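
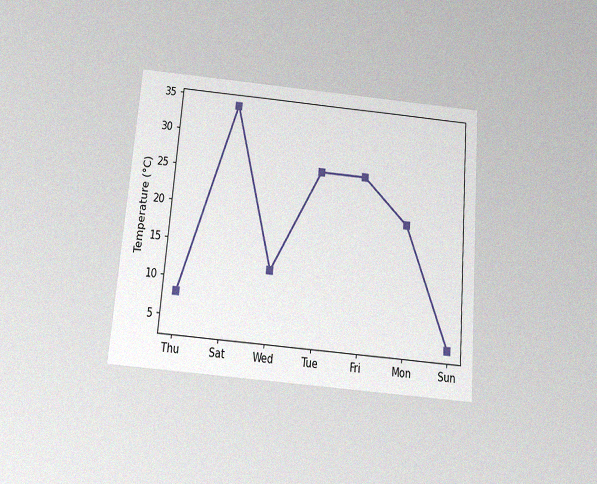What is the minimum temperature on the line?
4°C

The chart is tilted about 5° clockwise and viewed slightly from below, with some photo noise. The lowest point is at Sun, and reading across to the y-axis gives 4°C.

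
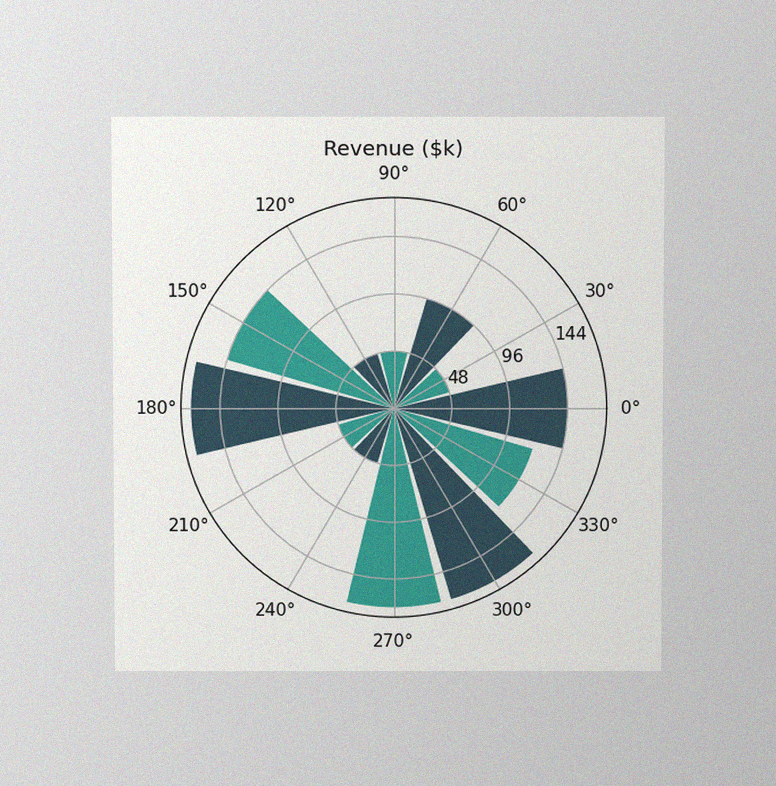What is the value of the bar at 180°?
$168k

The chart is viewed slightly from above, with some photo noise. The bar at 180° reaches $168k on the radial axis.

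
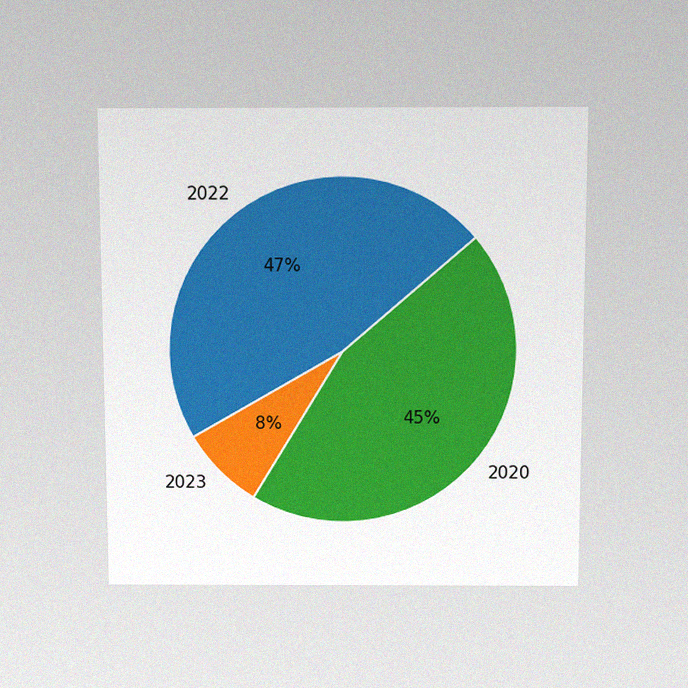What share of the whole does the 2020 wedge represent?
The chart is viewed slightly from above, with some photo noise. The 2020 slice takes up 45% of the pie.

45%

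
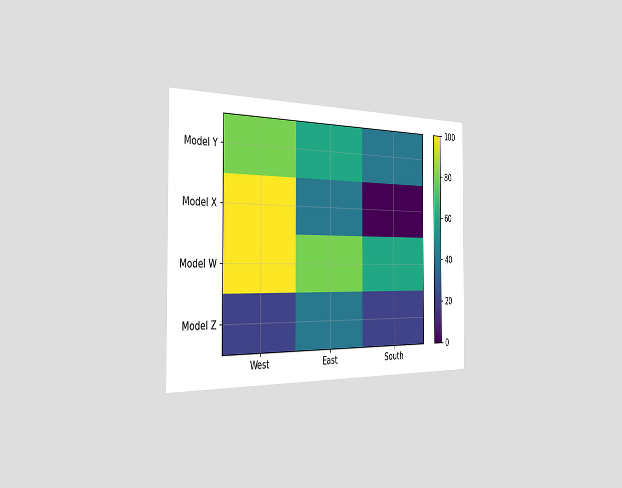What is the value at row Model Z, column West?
20

The chart is viewed slightly from the left. Matching cell (Model Z, West) against the colorbar gives 20.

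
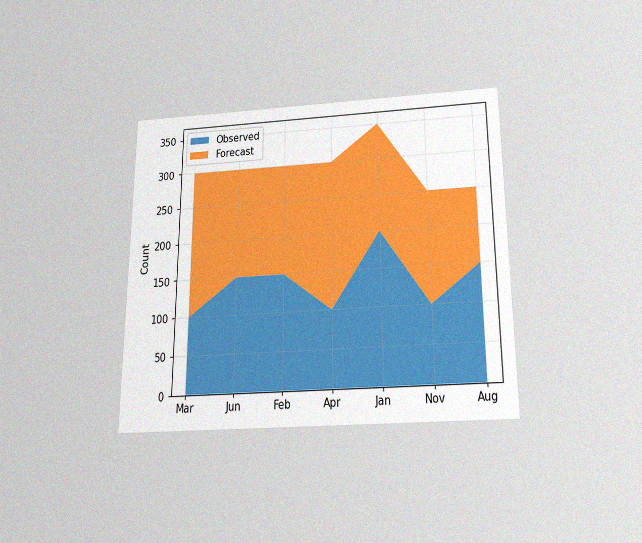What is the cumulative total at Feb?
300

The chart is viewed slightly from below, with some photo noise. The stacked total at Feb reaches 300.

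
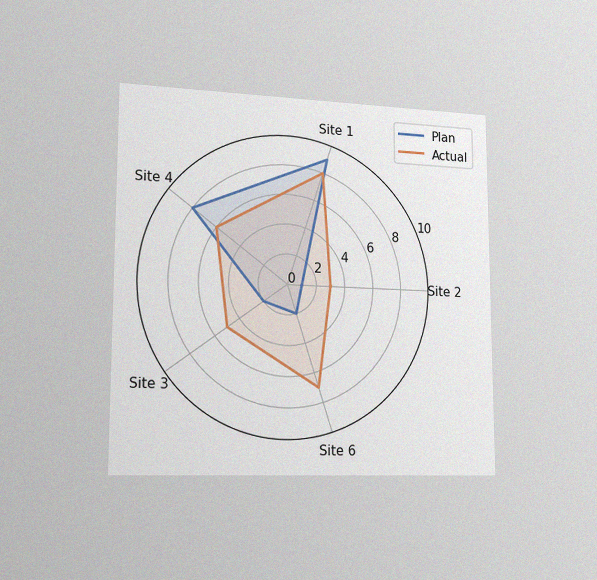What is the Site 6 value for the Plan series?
2

The chart is viewed slightly from the left, with some photo noise. On the Site 6 axis, Plan reaches 2.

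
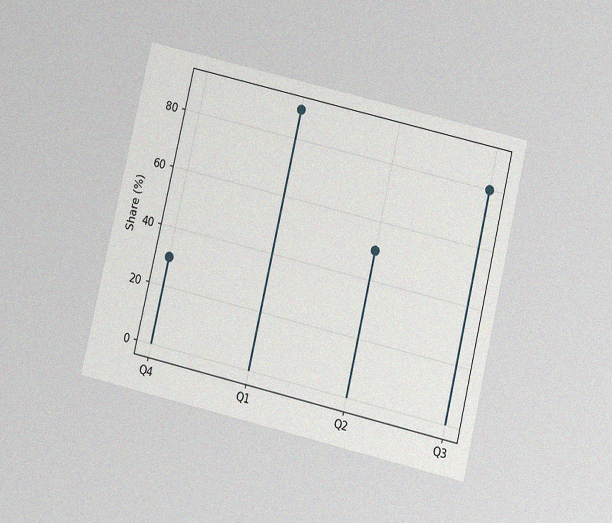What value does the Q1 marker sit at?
90%

The chart is tilted about 13° clockwise and viewed at a slight angle, with some photo noise. The Q1 marker sits at 90%.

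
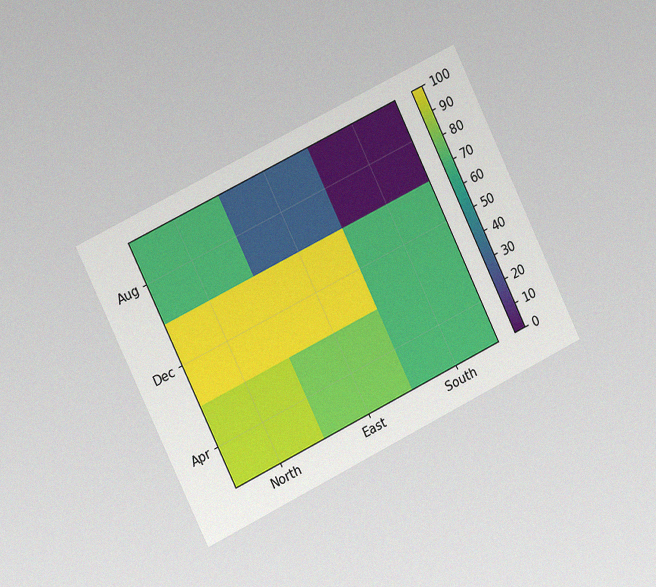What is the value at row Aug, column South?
The chart is tilted about 26° counter-clockwise and viewed slightly from the left, with some photo noise. Matching cell (Aug, South) against the colorbar gives 0.

0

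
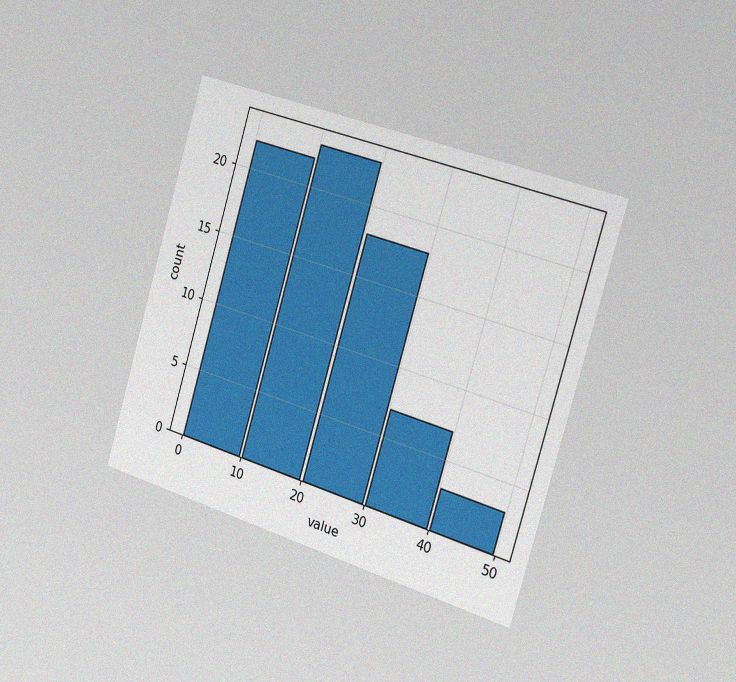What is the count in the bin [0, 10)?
The chart is tilted about 17° clockwise and viewed slightly from the right, with some photo noise. The [0, 10) bin has height 22.

22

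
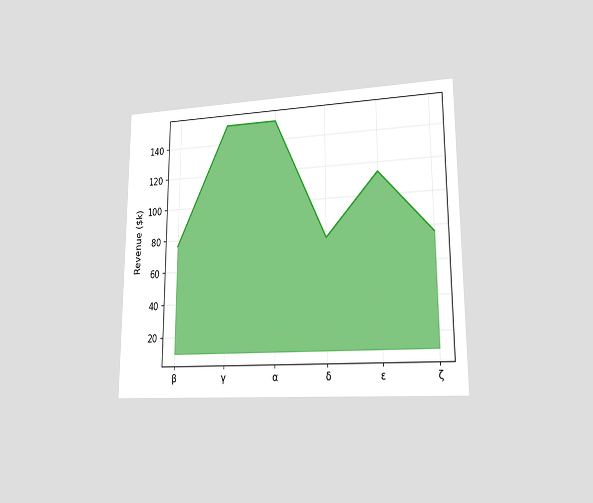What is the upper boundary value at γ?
$152k

The chart is viewed at a slight angle. At γ the upper boundary is at $152k.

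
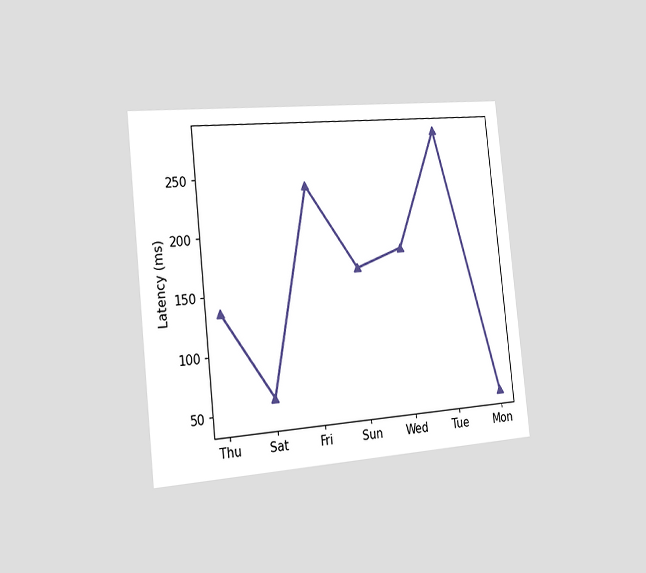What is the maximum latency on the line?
The chart is tilted about 6° counter-clockwise and viewed slightly from the left. The highest point is at Tue, and reading across to the y-axis gives 285ms.

285ms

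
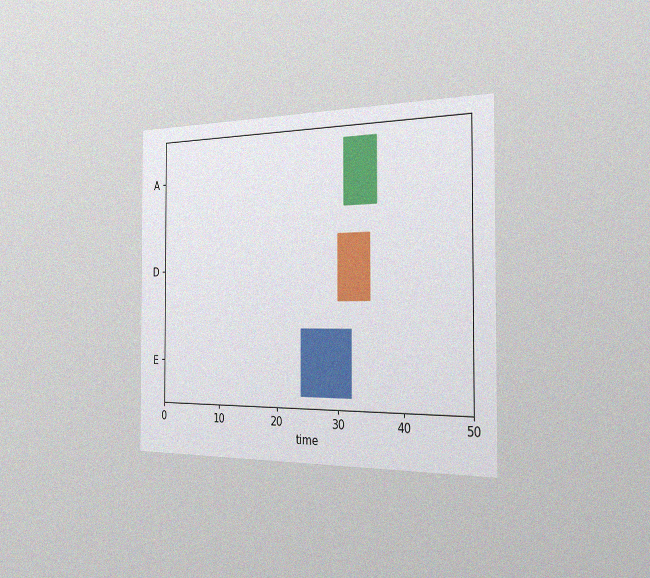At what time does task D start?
The chart is viewed slightly from the right, with some photo noise. The D bar begins at t=30.

30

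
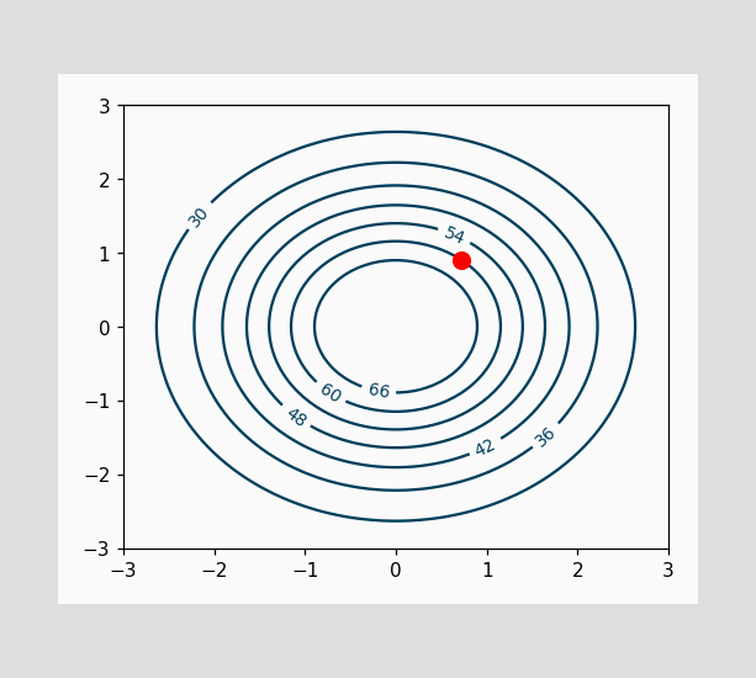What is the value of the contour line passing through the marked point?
60

The marked point sits on the contour labelled 60.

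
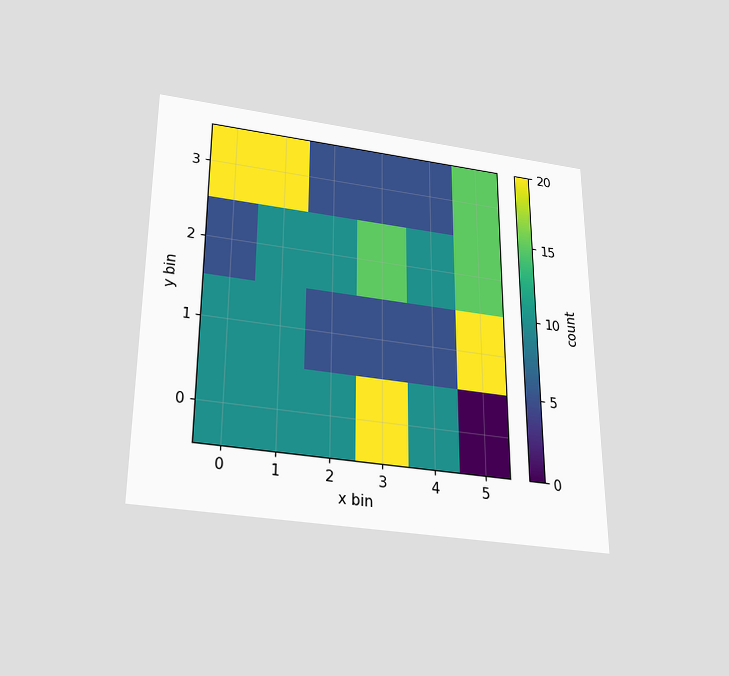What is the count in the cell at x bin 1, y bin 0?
The chart is viewed slightly from below. Matching the cell (1, 0) against the colorbar gives 10.

10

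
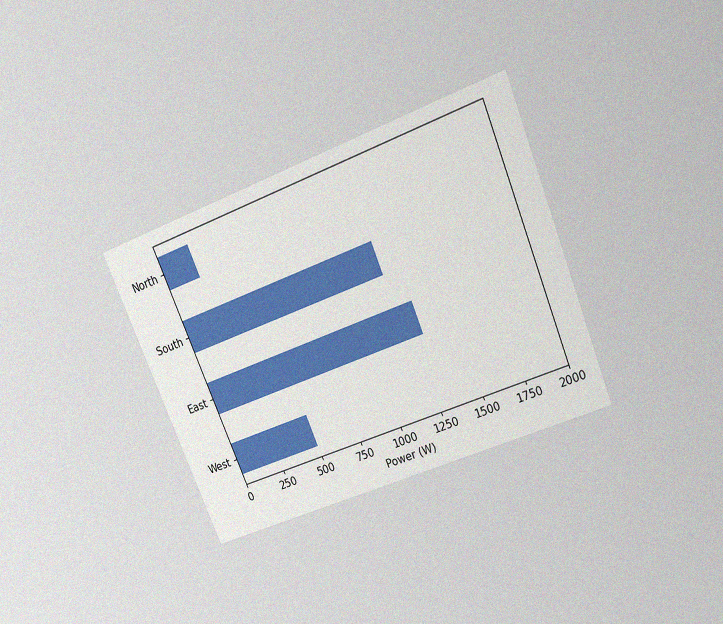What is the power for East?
1300W

The chart is tilted about 23° counter-clockwise and viewed slightly from above, with some photo noise. Reading along the chart's x-axis, the East bar reaches 1300W.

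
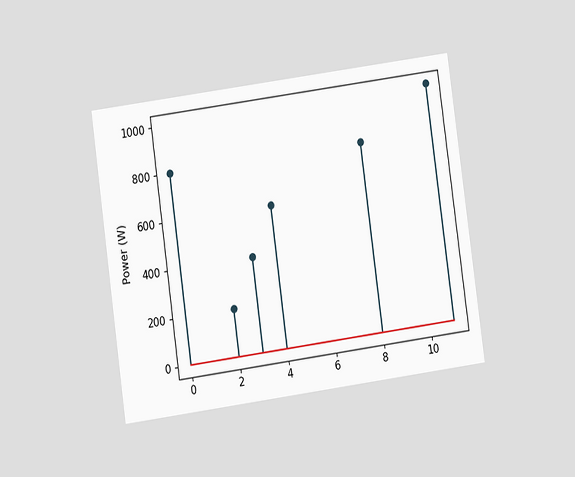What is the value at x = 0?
The chart is tilted about 8° counter-clockwise and viewed at a slight angle. The stem at x=0 reaches 800W.

800W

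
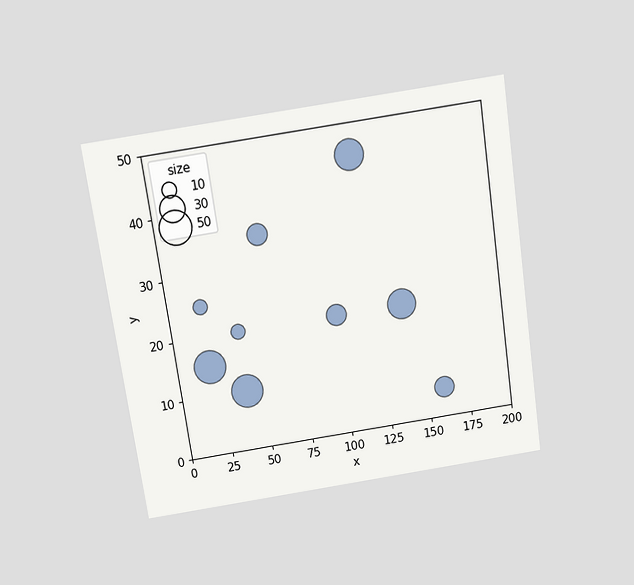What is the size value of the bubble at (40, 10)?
The chart is tilted about 8° counter-clockwise and viewed slightly from above. Matching the bubble at (40, 10) against the size legend gives 50.

50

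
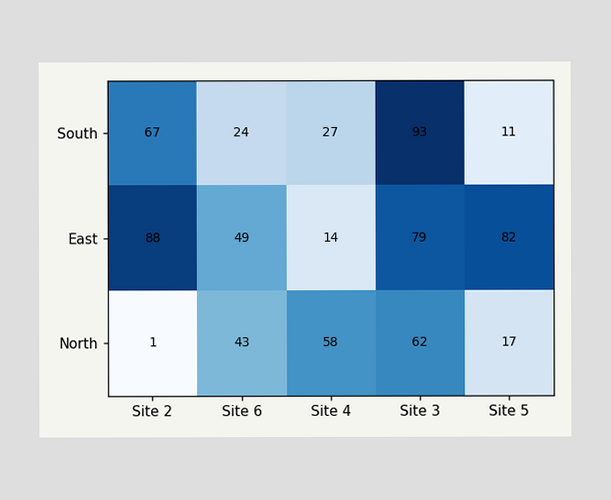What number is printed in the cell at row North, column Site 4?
The (North, Site 4) cell reads 58.

58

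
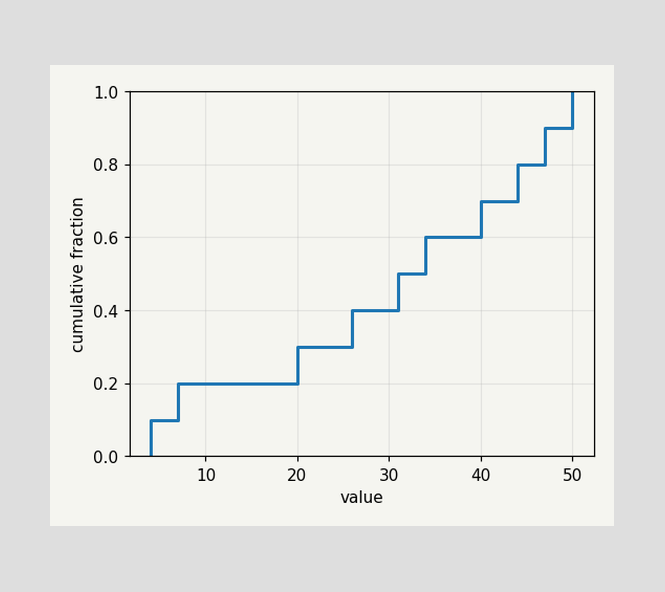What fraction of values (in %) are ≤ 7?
At x=7 the ECDF step is at 20%.

20%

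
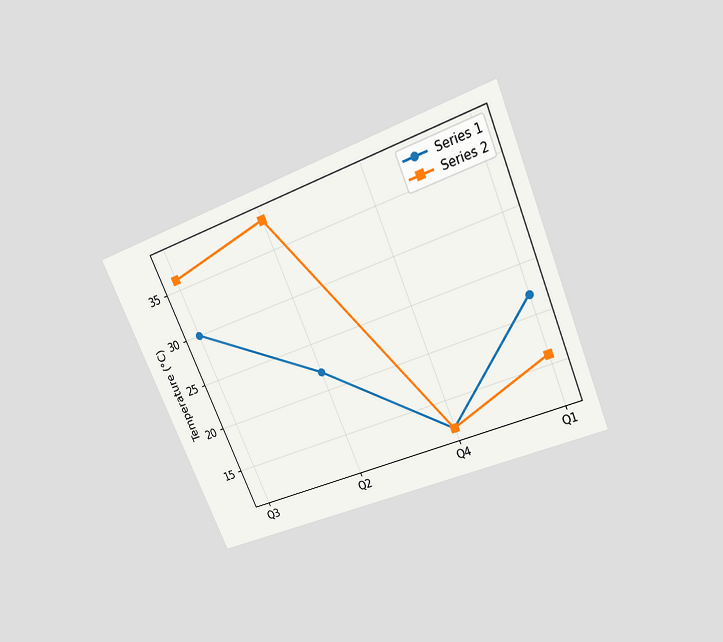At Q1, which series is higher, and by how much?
Series 1, by 6°C

The chart is tilted about 23° counter-clockwise and viewed slightly from above. At Q1, Series 1 sits above the other line by 6°C.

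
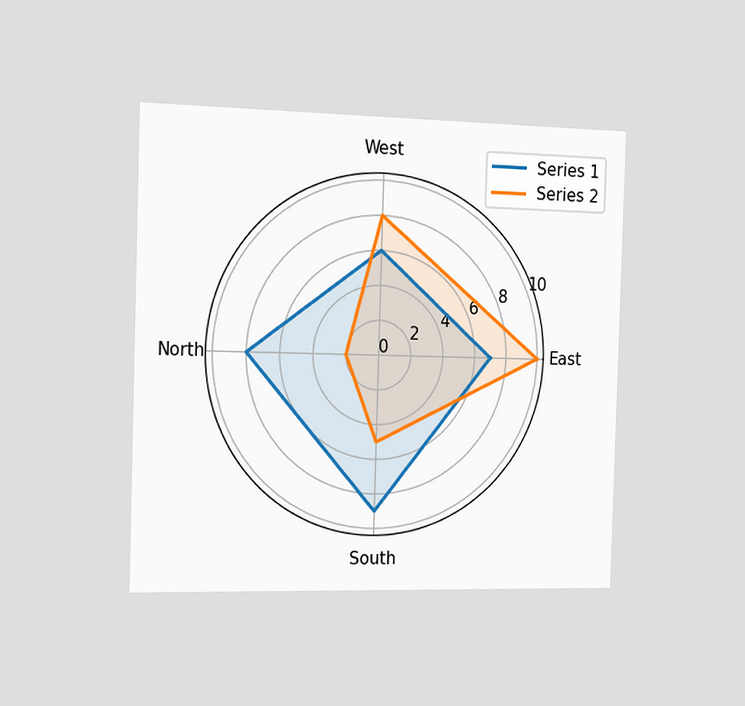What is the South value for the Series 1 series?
The chart is viewed slightly from the left. On the South axis, Series 1 reaches 9.

9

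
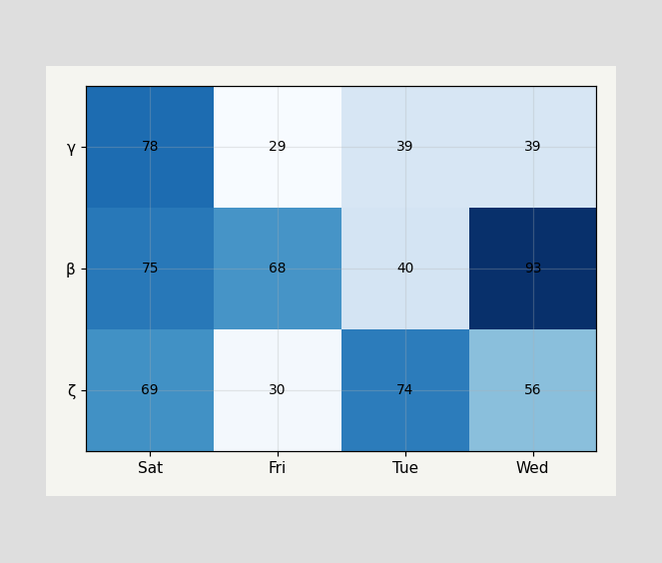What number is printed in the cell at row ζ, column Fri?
30

The (ζ, Fri) cell reads 30.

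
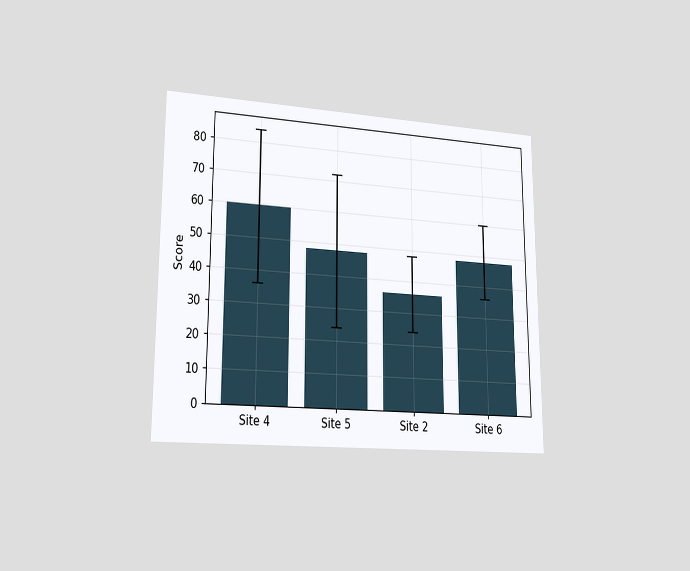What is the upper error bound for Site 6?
60

The chart is viewed slightly from the left. The Site 6 bar's upper whisker reaches 60.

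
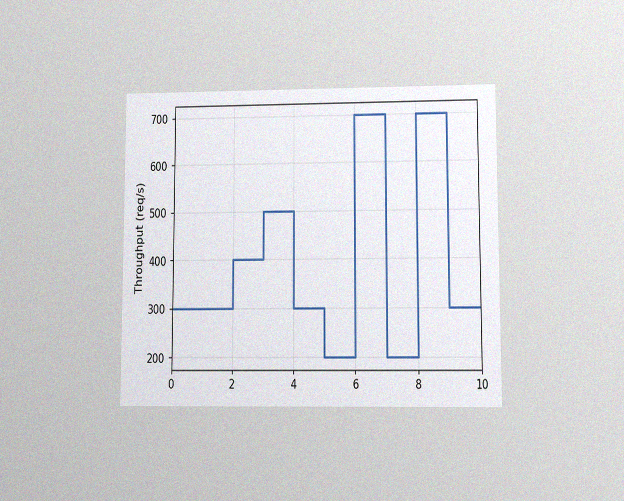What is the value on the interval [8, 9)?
700req/s

The chart is viewed at a slight angle, with some photo noise. On [8, 9) the step sits at 700req/s.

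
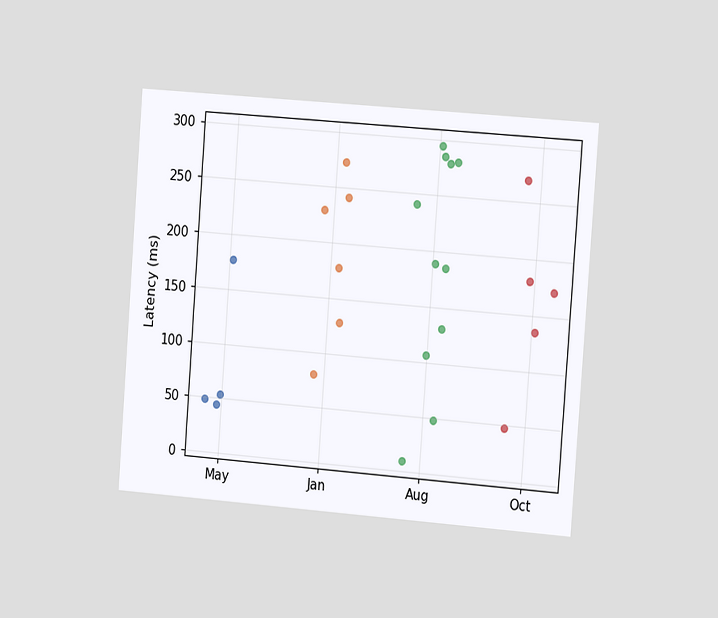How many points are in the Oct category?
5

The chart is tilted about 4° clockwise and viewed slightly from the right. Counting the markers in the Oct column gives 5.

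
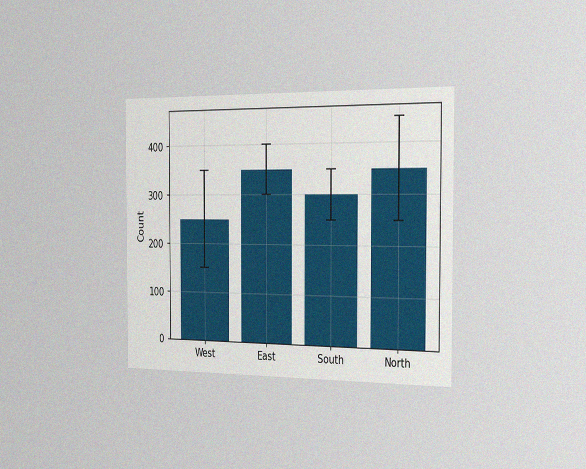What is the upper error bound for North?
450

The chart is viewed slightly from the right, with some photo noise. The North bar's upper whisker reaches 450.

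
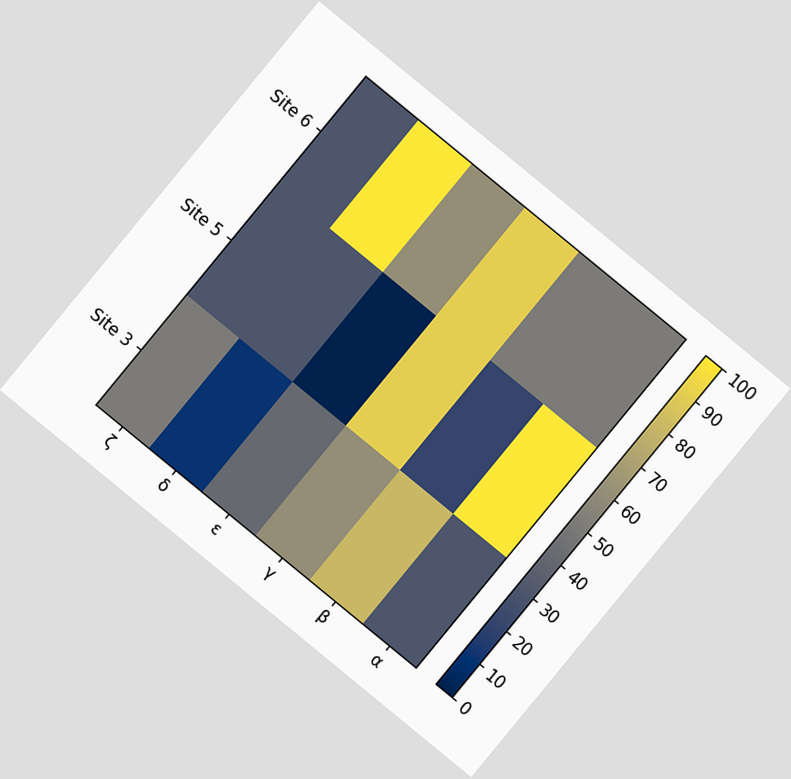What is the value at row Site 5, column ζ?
30

The chart is tilted about 39° clockwise. Matching cell (Site 5, ζ) against the colorbar gives 30.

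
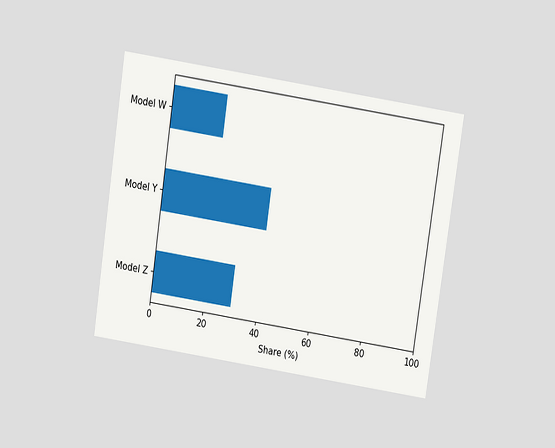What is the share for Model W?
The chart is tilted about 9° clockwise and viewed slightly from above. Reading along the chart's x-axis, the Model W bar reaches 20%.

20%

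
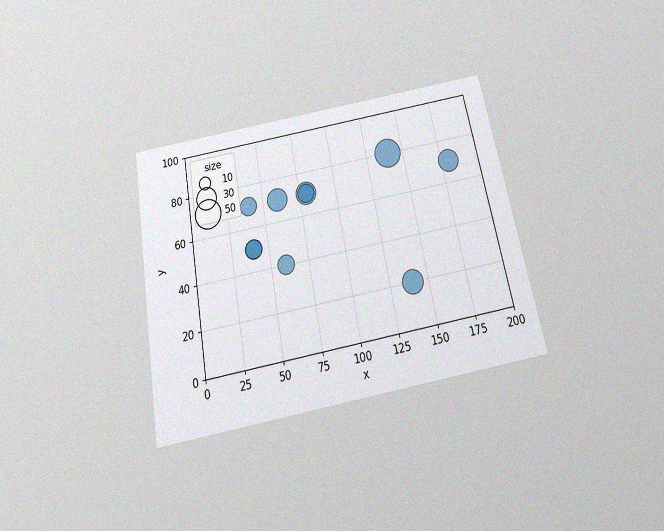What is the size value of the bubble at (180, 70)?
30

The chart is tilted about 11° counter-clockwise and viewed slightly from below, with some photo noise. Matching the bubble at (180, 70) against the size legend gives 30.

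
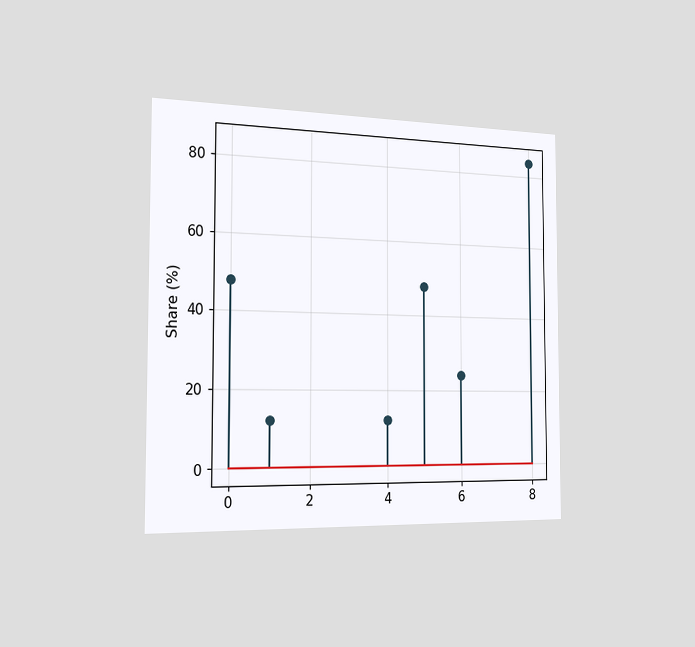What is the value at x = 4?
The chart is viewed slightly from the left. The stem at x=4 reaches 12%.

12%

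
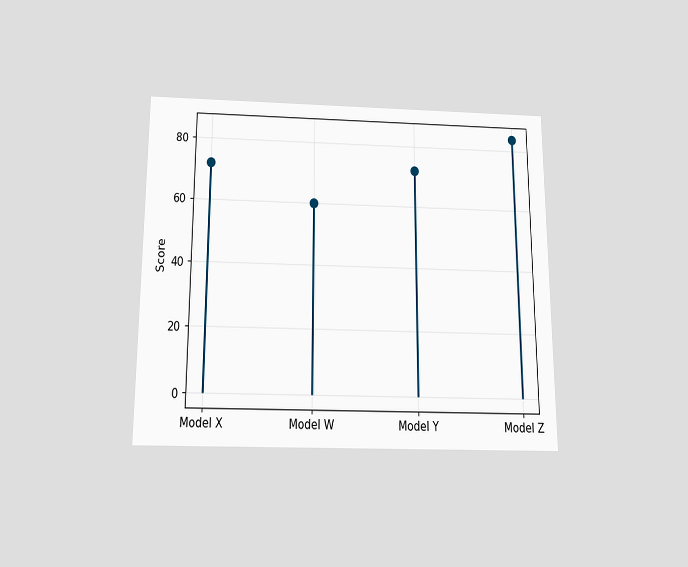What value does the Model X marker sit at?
The chart is viewed slightly from below. The Model X marker sits at 72.

72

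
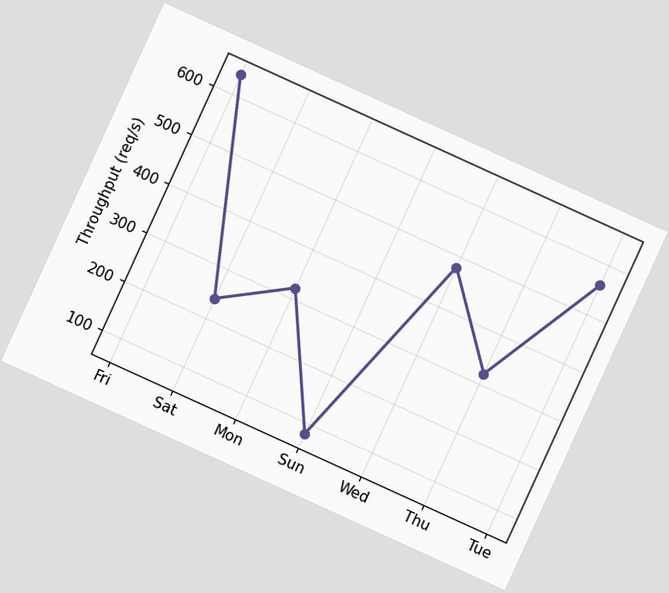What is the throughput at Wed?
480req/s

The chart is tilted about 24° clockwise. At Wed, the line is at 480req/s.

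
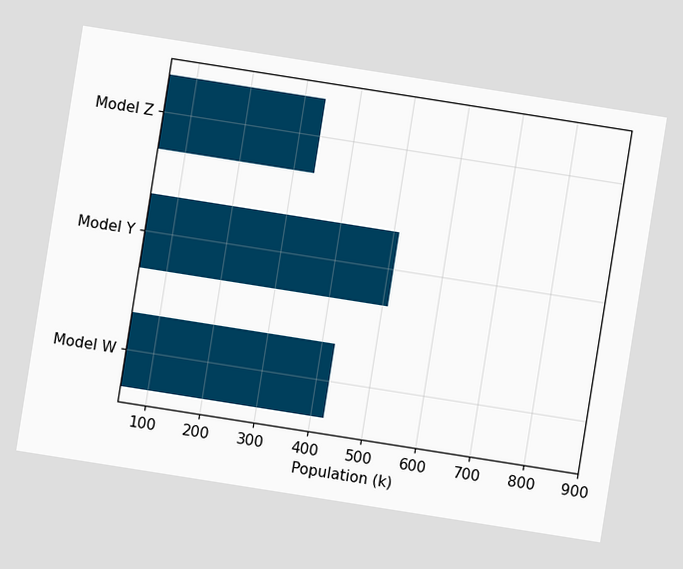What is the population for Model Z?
The chart is tilted about 9° clockwise. Reading along the chart's x-axis, the Model Z bar reaches 340k.

340k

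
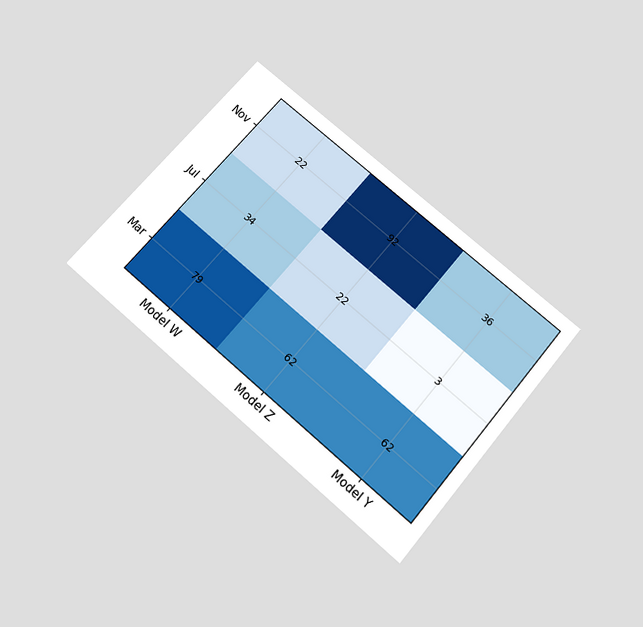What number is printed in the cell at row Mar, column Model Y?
62

The chart is tilted about 41° clockwise and viewed slightly from below. The (Mar, Model Y) cell reads 62.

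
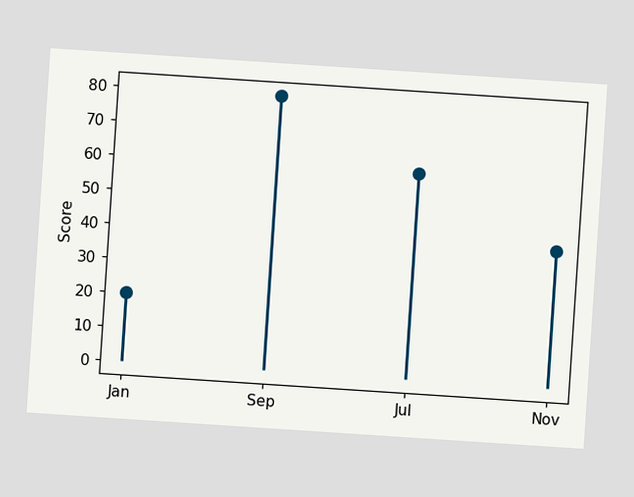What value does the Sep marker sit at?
80

The chart is tilted about 4° clockwise. The Sep marker sits at 80.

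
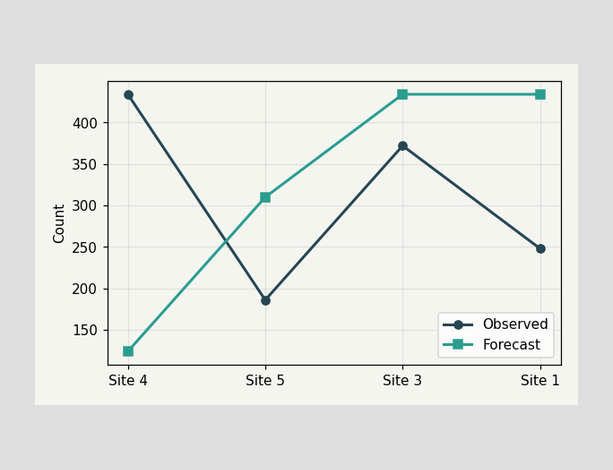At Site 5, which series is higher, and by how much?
Forecast, by 124

At Site 5, Forecast sits above the other line by 124.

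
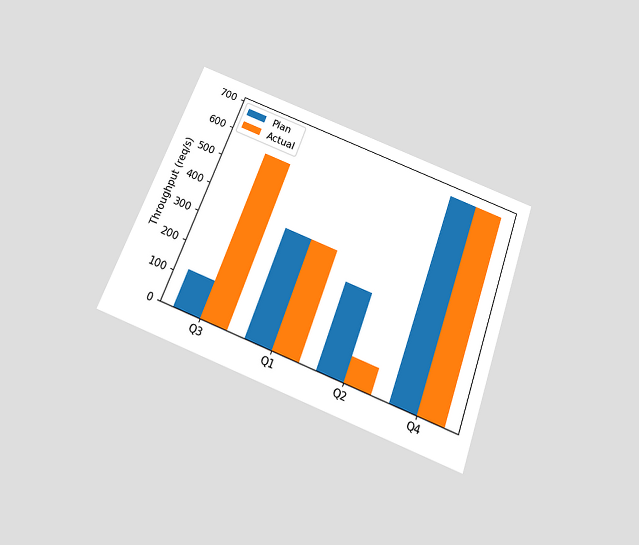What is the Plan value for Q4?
The chart is tilted about 20° clockwise and viewed slightly from below. The Plan bar at Q4 reaches 680req/s on the y-axis.

680req/s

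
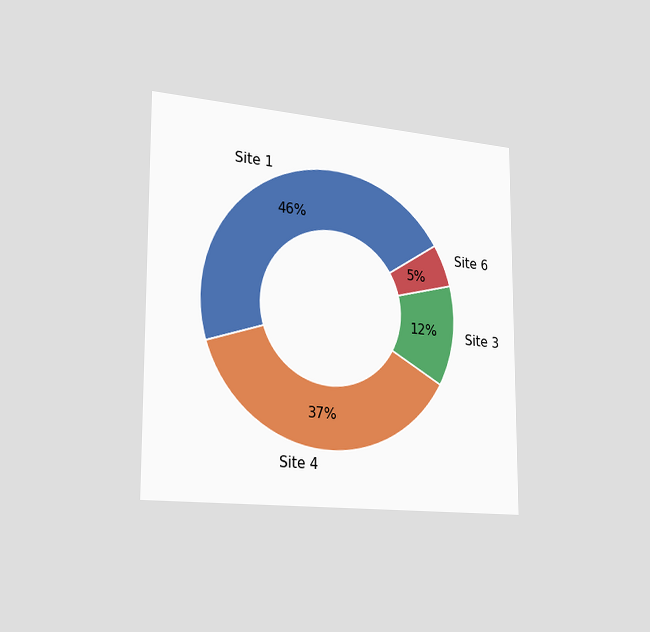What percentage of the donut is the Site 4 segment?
The chart is viewed slightly from the left. The Site 4 segment takes up 37% of the ring.

37%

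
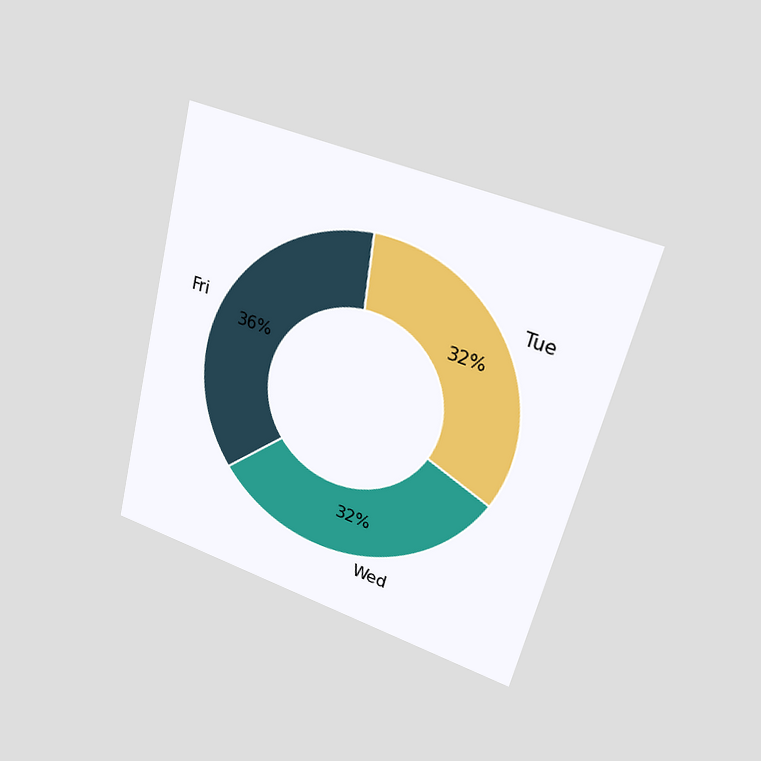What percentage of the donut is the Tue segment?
The chart is tilted about 14° clockwise and viewed at a slight angle. The Tue segment takes up 32% of the ring.

32%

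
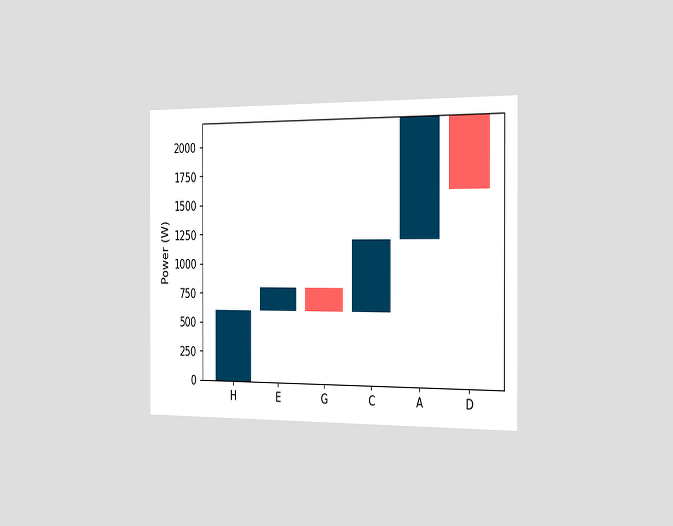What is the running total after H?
The chart is viewed slightly from the right. After H the running total reaches 600W.

600W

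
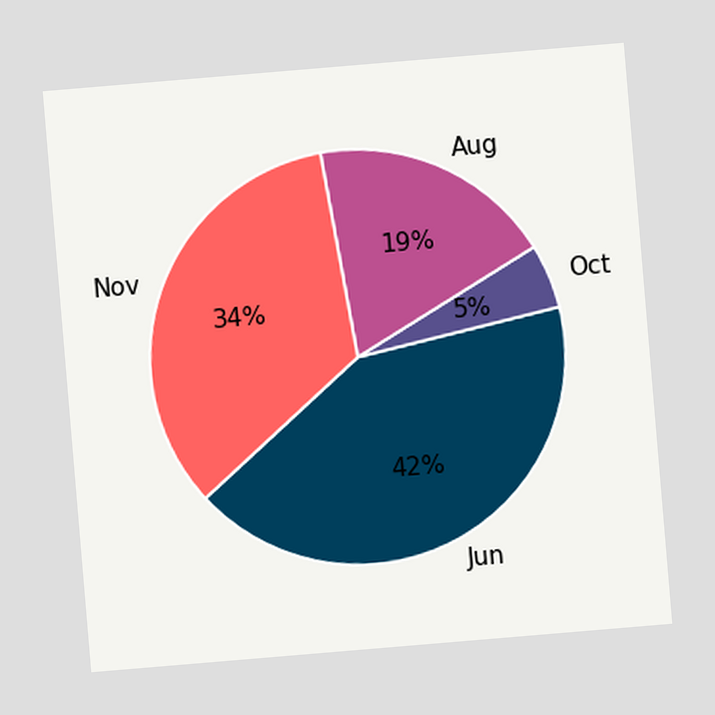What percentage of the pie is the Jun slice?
42%

The chart is tilted about 5° counter-clockwise. The Jun slice takes up 42% of the pie.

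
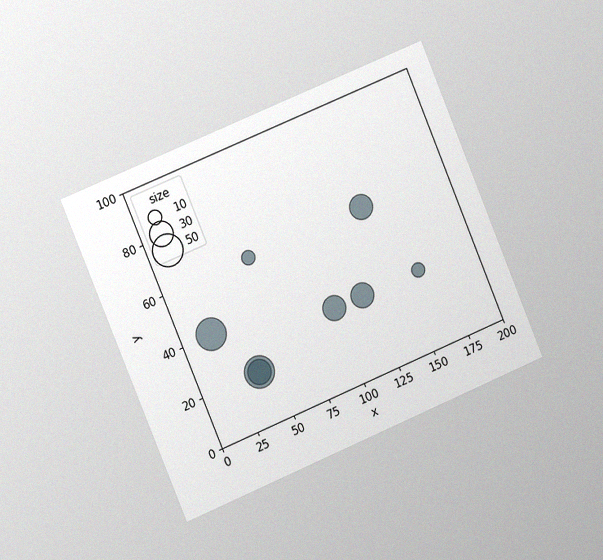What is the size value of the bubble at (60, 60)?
The chart is tilted about 23° counter-clockwise and viewed slightly from the left, with some photo noise. Matching the bubble at (60, 60) against the size legend gives 10.

10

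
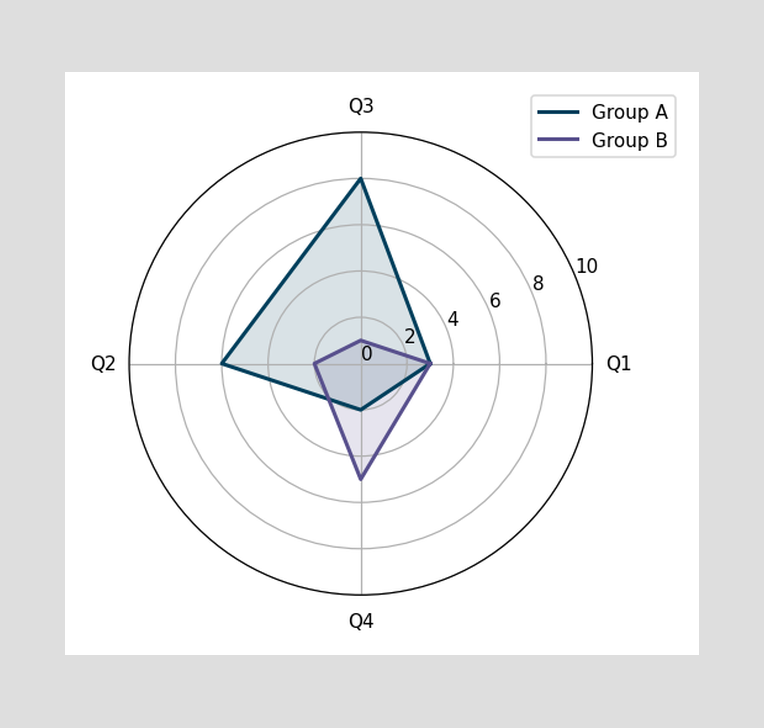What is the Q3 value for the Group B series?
On the Q3 axis, Group B reaches 1.

1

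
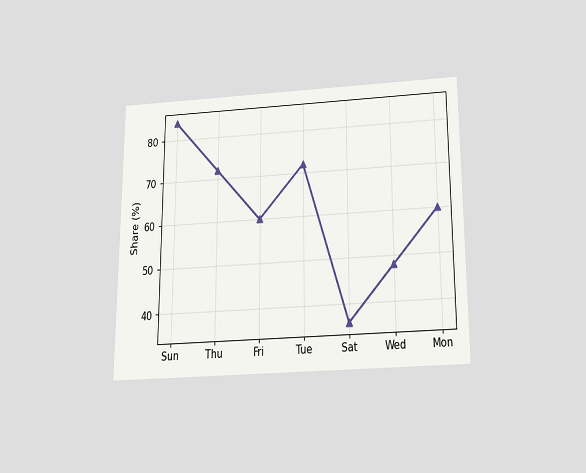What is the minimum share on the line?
36%

The chart is viewed slightly from below. The lowest point is at Sat, and reading across to the y-axis gives 36%.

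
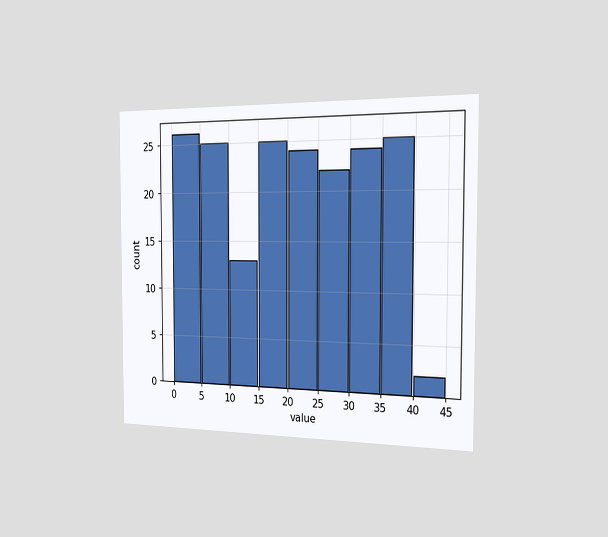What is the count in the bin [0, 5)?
The chart is viewed slightly from the right. The [0, 5) bin has height 26.

26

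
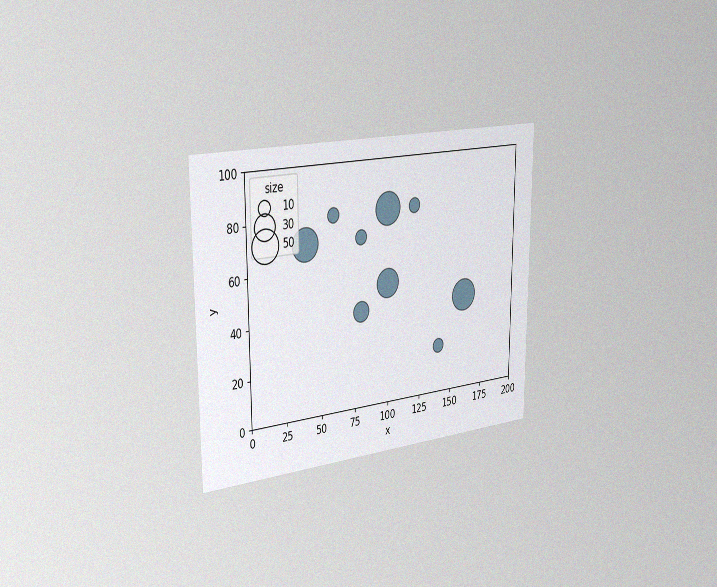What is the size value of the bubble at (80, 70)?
10

The chart is viewed slightly from the left, with some photo noise. Matching the bubble at (80, 70) against the size legend gives 10.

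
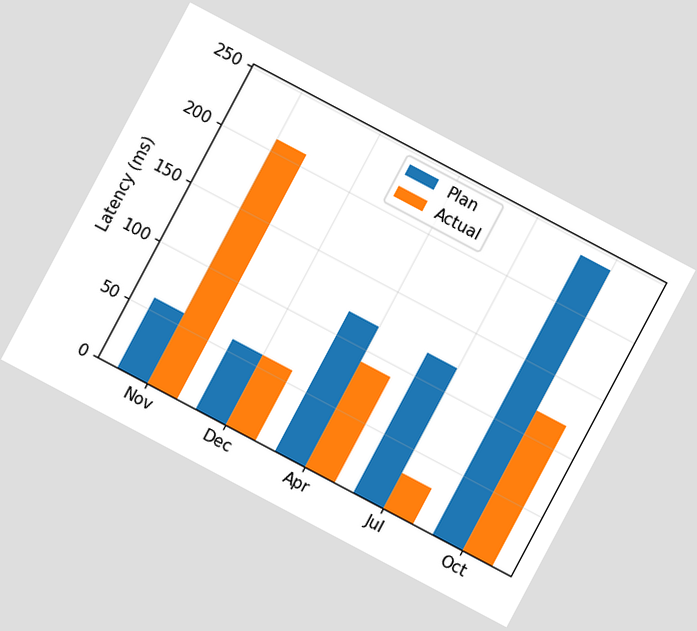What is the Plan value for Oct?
The chart is tilted about 28° clockwise. The Plan bar at Oct reaches 240ms on the y-axis.

240ms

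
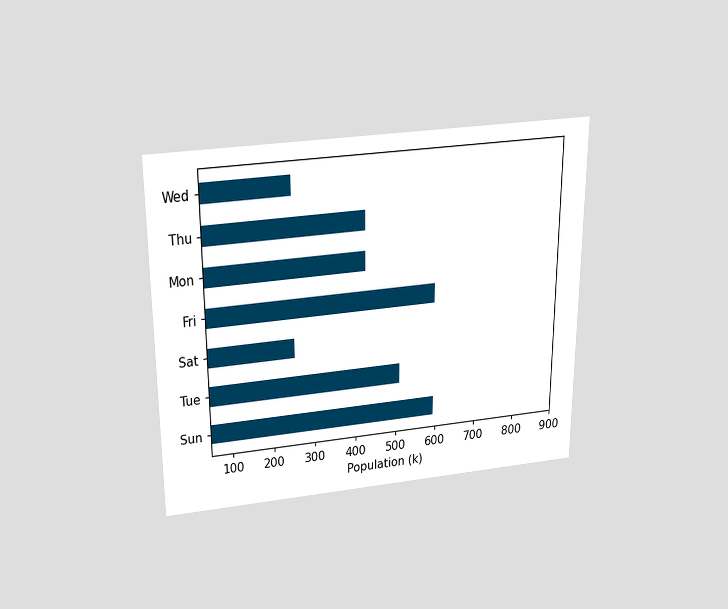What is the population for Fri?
595k

The chart is viewed slightly from above. Reading along the chart's x-axis, the Fri bar reaches 595k.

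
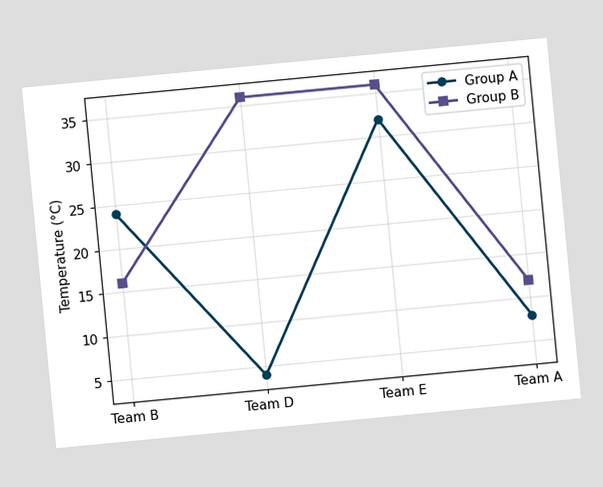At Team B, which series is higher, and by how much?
The chart is tilted about 5° counter-clockwise. At Team B, Group A sits above the other line by 8°C.

Group A, by 8°C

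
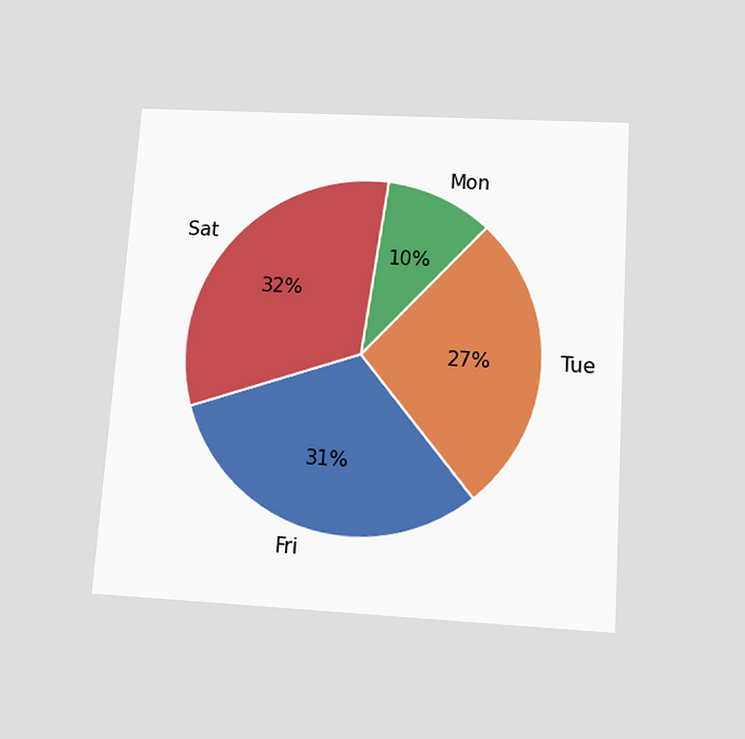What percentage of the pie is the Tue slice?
The chart is tilted about 4° clockwise and viewed slightly from below. The Tue slice takes up 27% of the pie.

27%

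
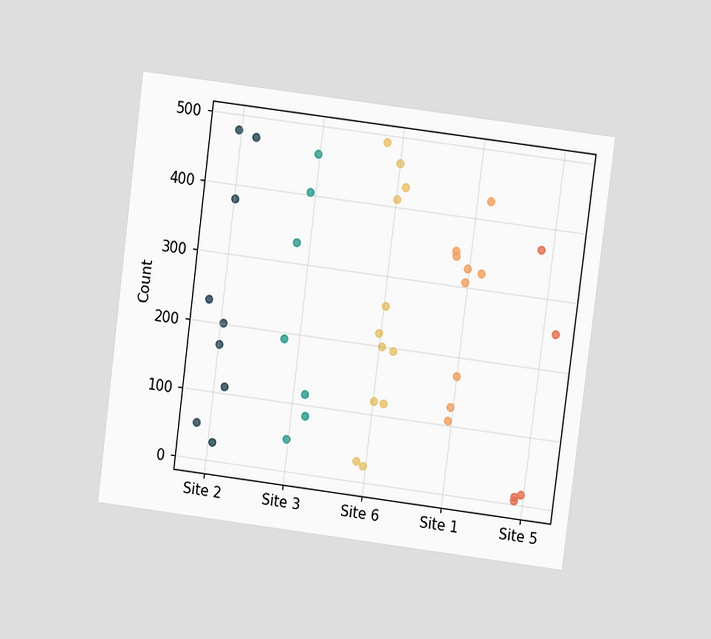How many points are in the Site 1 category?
The chart is tilted about 7° clockwise and viewed at a slight angle. Counting the markers in the Site 1 column gives 9.

9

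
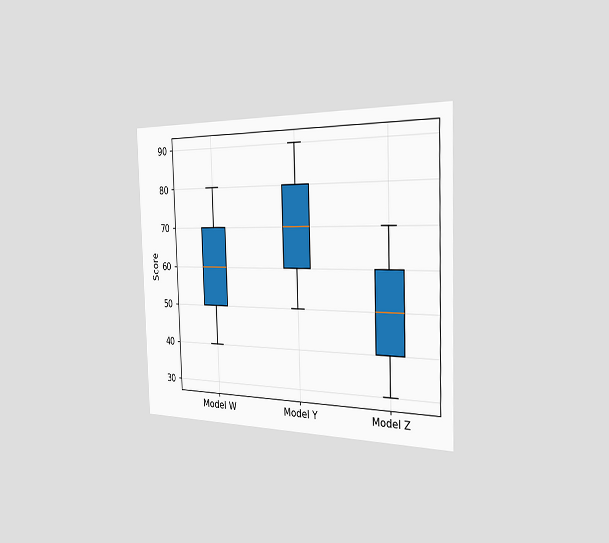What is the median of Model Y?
The chart is viewed slightly from the right. The median line in the Model Y box sits at 70.

70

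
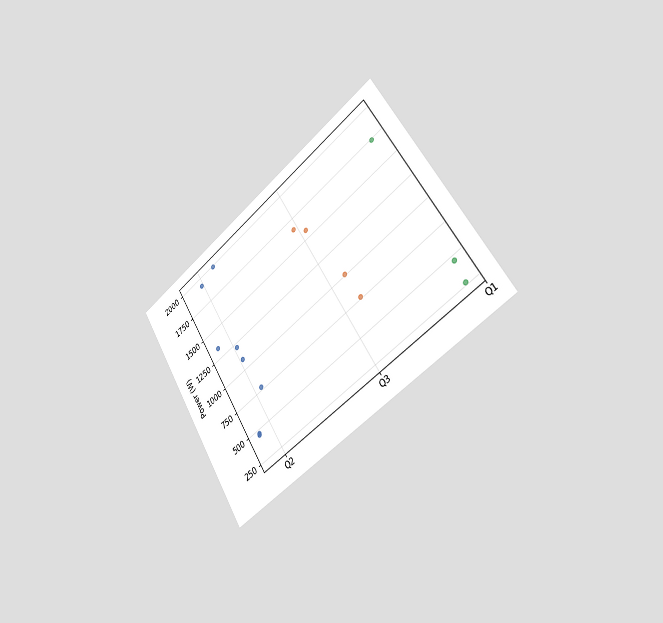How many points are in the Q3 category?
4

The chart is tilted about 33° counter-clockwise and viewed slightly from the right. Counting the markers in the Q3 column gives 4.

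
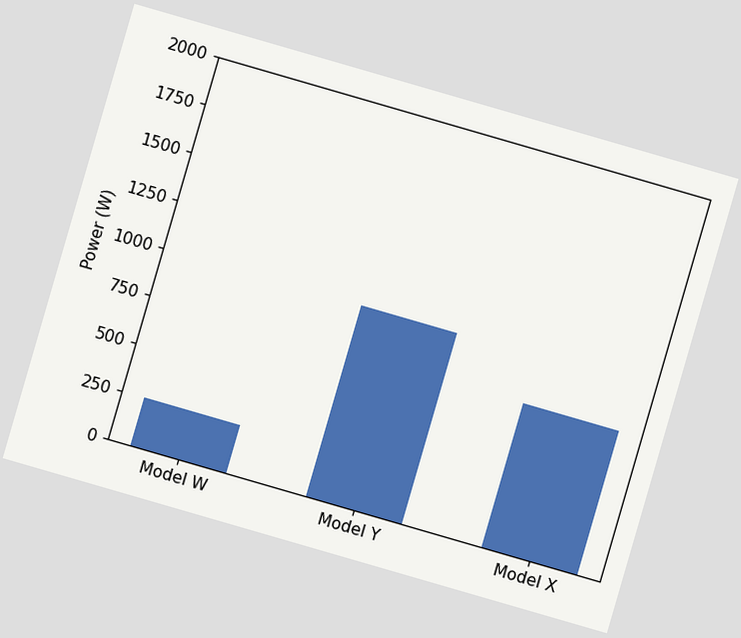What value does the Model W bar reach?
250W

The chart is tilted about 16° clockwise. Reading along the chart's y-axis, the Model W bar reaches 250W.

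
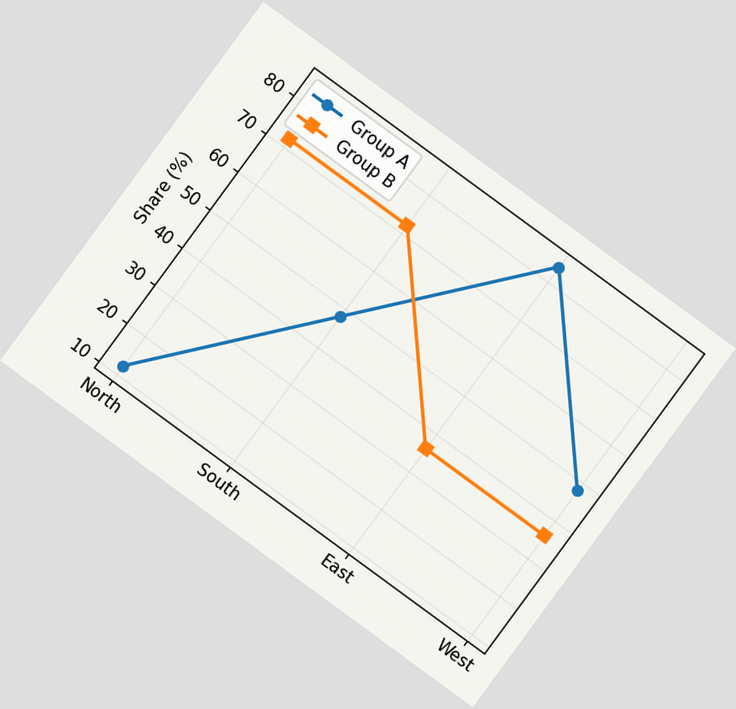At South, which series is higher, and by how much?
The chart is tilted about 36° clockwise. At South, Group B sits above the other line by 24%.

Group B, by 24%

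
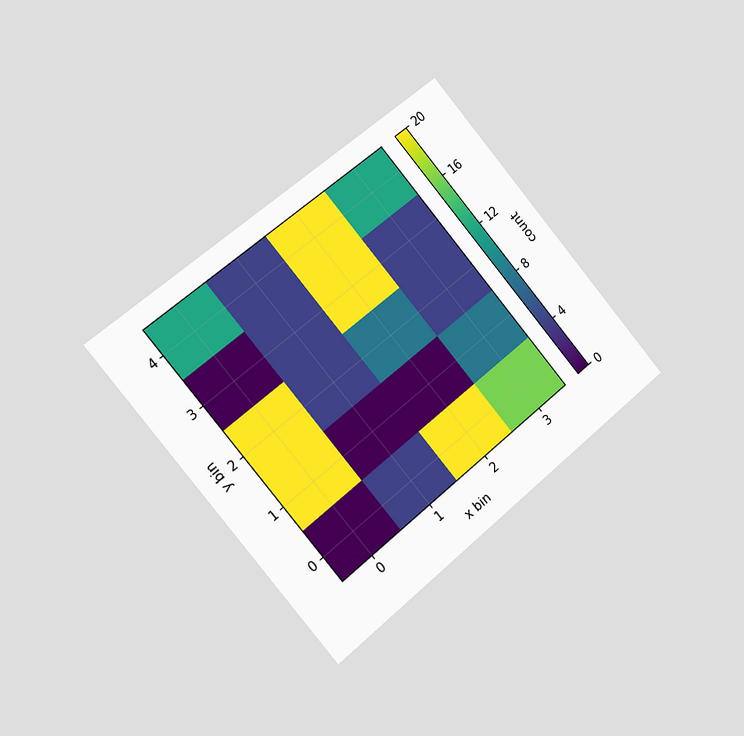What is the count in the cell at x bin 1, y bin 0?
The chart is tilted about 40° counter-clockwise and viewed slightly from the left. Matching the cell (1, 0) against the colorbar gives 4.

4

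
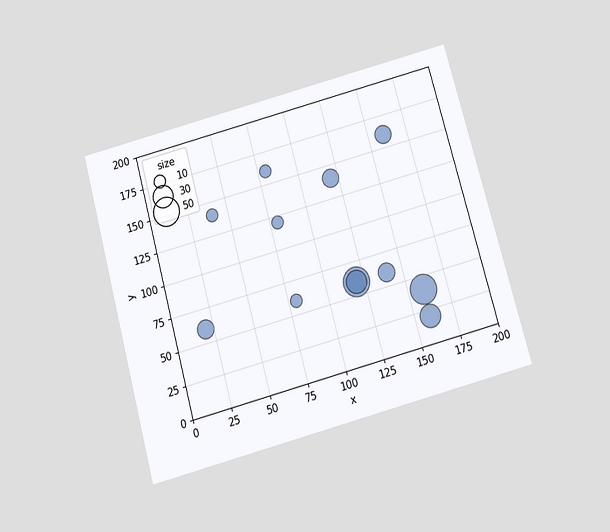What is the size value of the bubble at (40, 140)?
10

The chart is tilted about 15° counter-clockwise and viewed slightly from below. Matching the bubble at (40, 140) against the size legend gives 10.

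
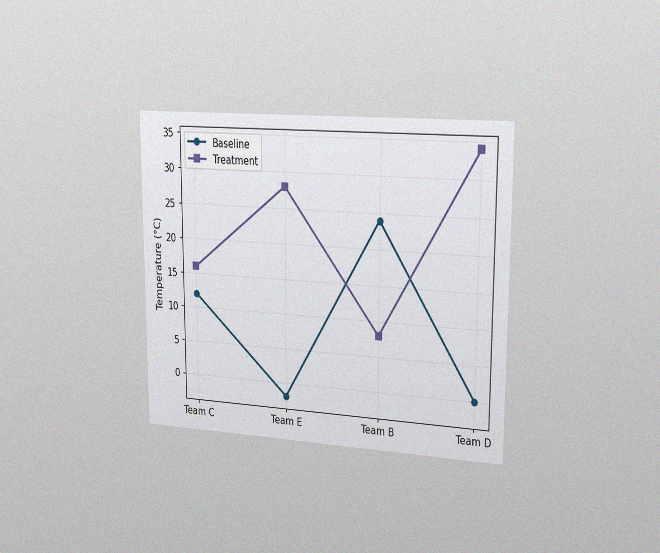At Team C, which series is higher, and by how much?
The chart is viewed slightly from the right, with some photo noise. At Team C, Treatment sits above the other line by 4°C.

Treatment, by 4°C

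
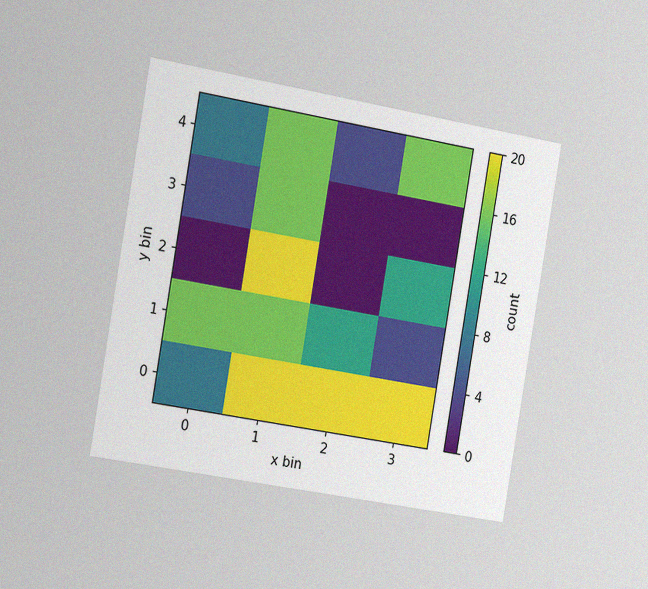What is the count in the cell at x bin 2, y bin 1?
The chart is tilted about 10° clockwise and viewed slightly from the left, with some photo noise. Matching the cell (2, 1) against the colorbar gives 12.

12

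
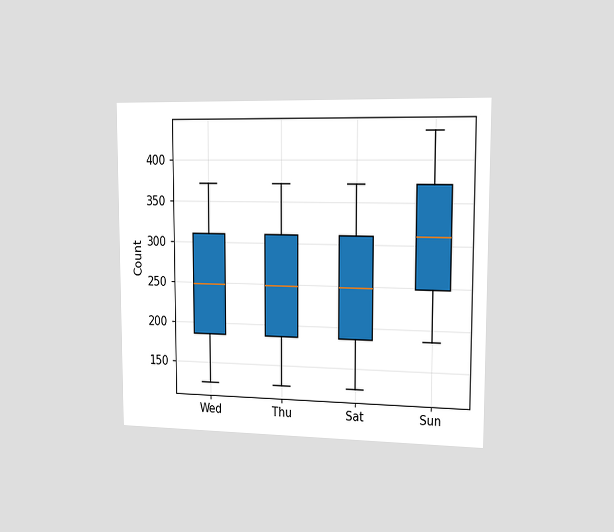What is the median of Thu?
248

The chart is viewed slightly from the right. The median line in the Thu box sits at 248.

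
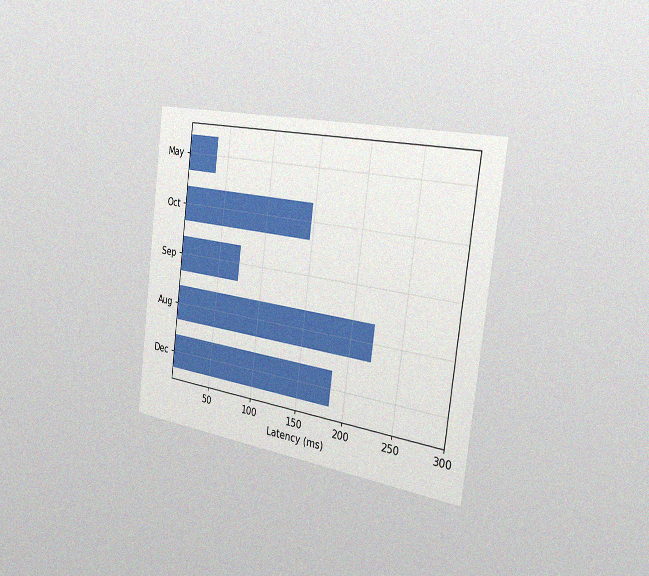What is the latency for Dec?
185ms

The chart is tilted about 7° clockwise and viewed slightly from the right, with some photo noise. Reading along the chart's x-axis, the Dec bar reaches 185ms.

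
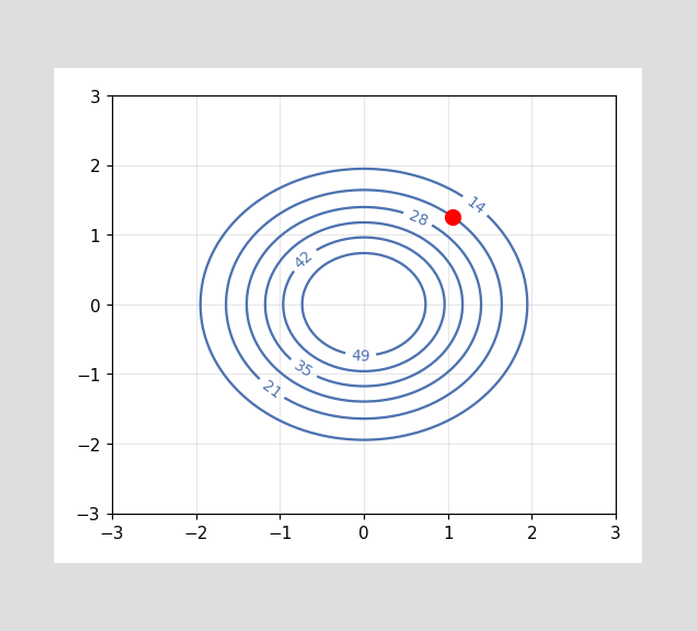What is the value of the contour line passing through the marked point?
21

The marked point sits on the contour labelled 21.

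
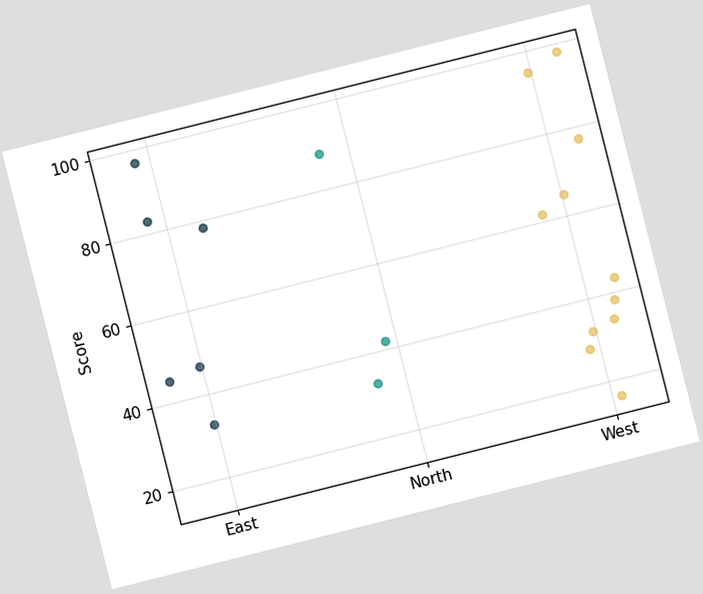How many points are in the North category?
The chart is tilted about 14° counter-clockwise. Counting the markers in the North column gives 3.

3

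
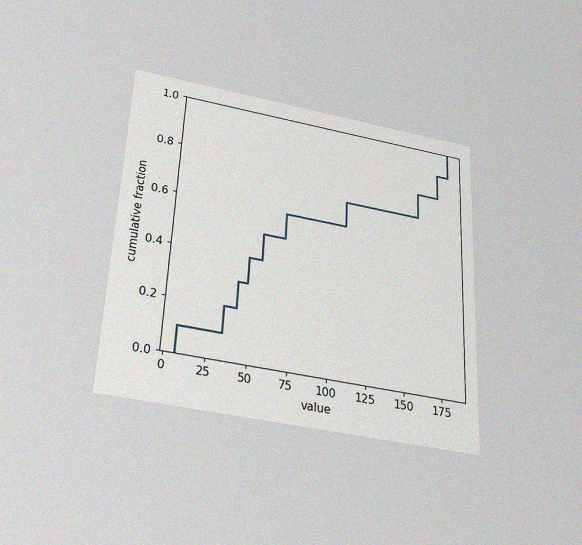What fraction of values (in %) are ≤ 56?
50%

The chart is tilted about 3° clockwise and viewed slightly from below, with some photo noise. At x=56 the ECDF step is at 50%.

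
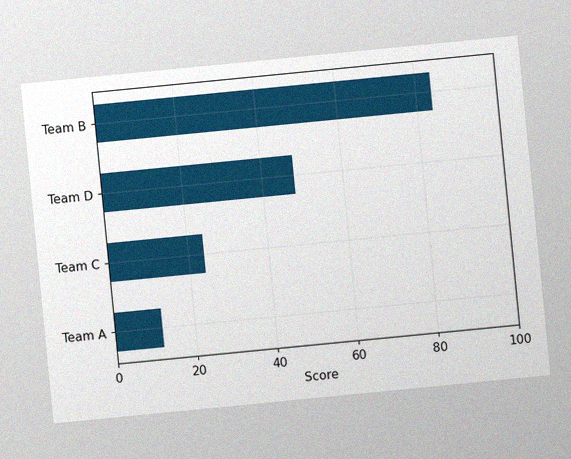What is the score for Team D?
The chart is tilted about 6° counter-clockwise, with some photo noise. Reading along the chart's x-axis, the Team D bar reaches 48.

48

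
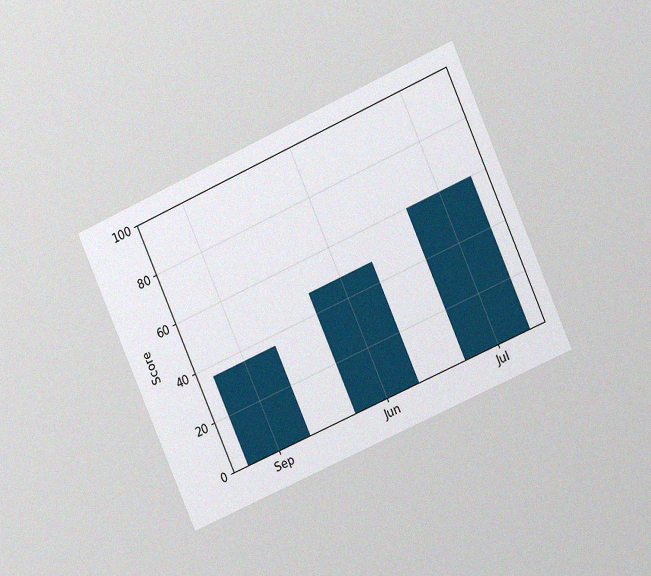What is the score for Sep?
The chart is tilted about 24° counter-clockwise and viewed at a slight angle, with some photo noise. Reading along the chart's y-axis, the Sep bar reaches 36.

36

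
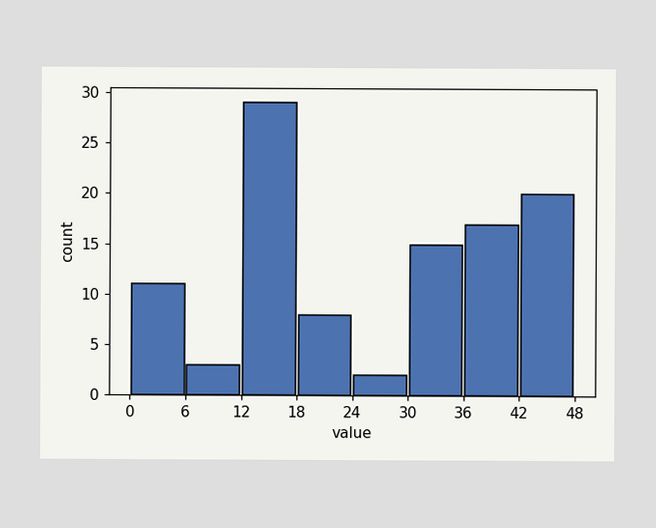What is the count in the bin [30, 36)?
15

The [30, 36) bin has height 15.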